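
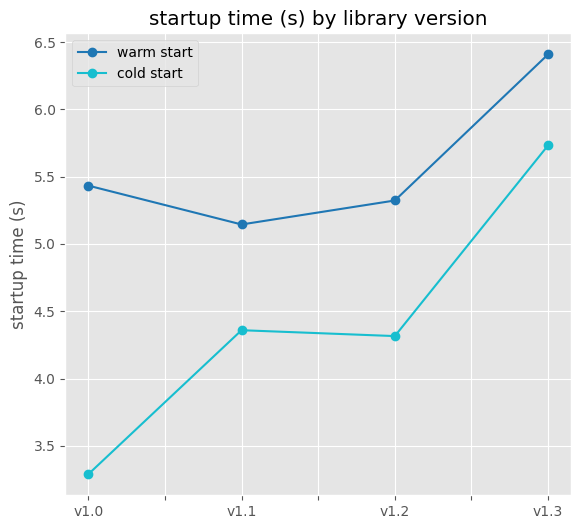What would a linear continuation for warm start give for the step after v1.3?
≈ 7.25

Last three: 5.0, 5.5, 6.5 → slope ≈ 0.75/step → next ≈ 7.25.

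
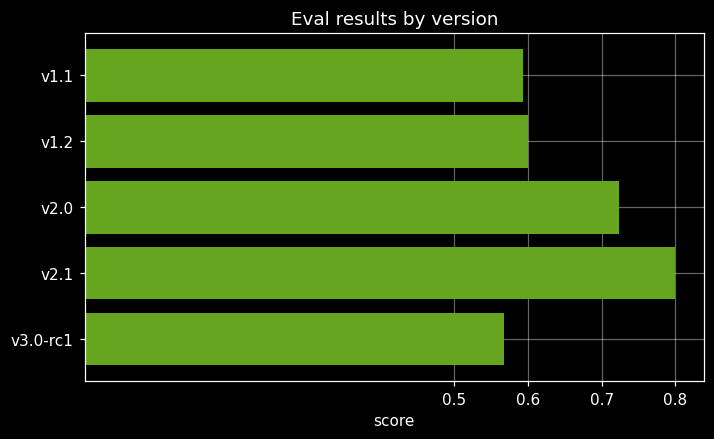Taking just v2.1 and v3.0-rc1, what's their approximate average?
≈ 0.7

(0.8 + 0.6) / 2 ≈ 0.7.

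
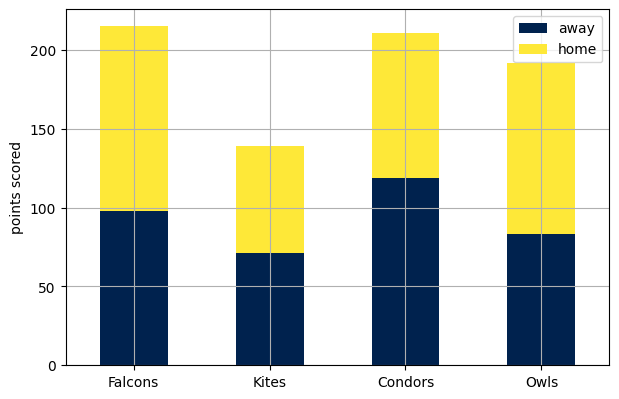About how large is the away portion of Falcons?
away top ≈ 100, bottom ≈ 0; segment ≈ 100.

≈ 100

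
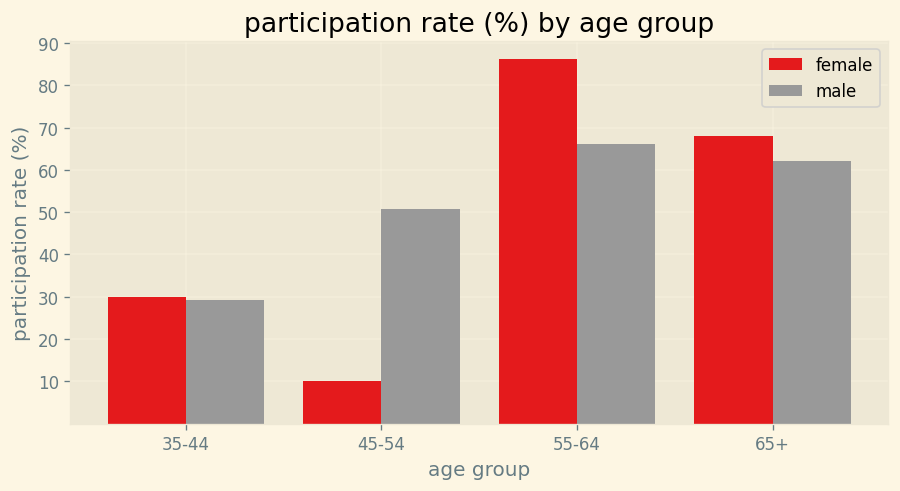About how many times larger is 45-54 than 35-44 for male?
≈ 1.67×

45-54 ≈ 50, 35-44 ≈ 30; 50/30 ≈ 1.67.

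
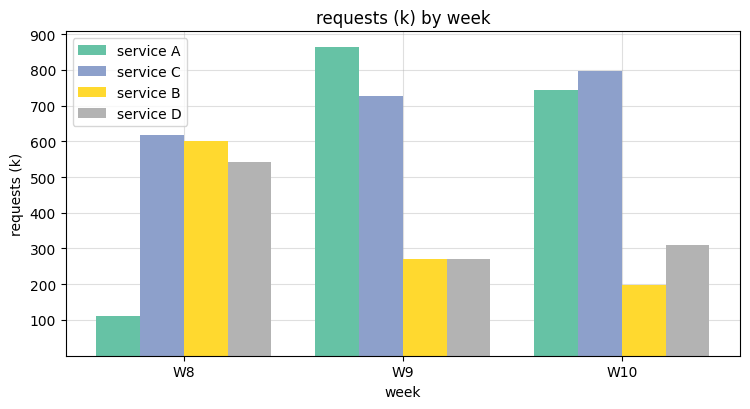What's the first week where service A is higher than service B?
W8: service A ≈ 100 vs service B ≈ 600 (not yet); W9: service A ≈ 900 vs service B ≈ 300 (first crossover).

W9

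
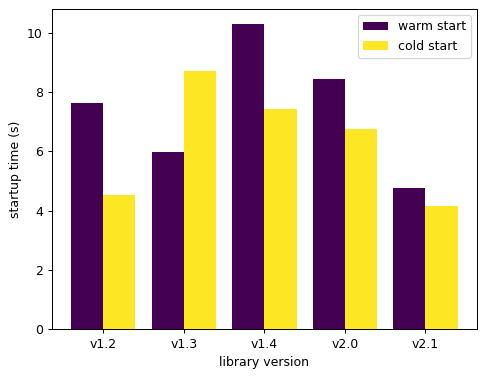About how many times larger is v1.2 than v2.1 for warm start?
≈ 1.6×

v1.2 ≈ 8, v2.1 ≈ 5; 8/5 ≈ 1.6.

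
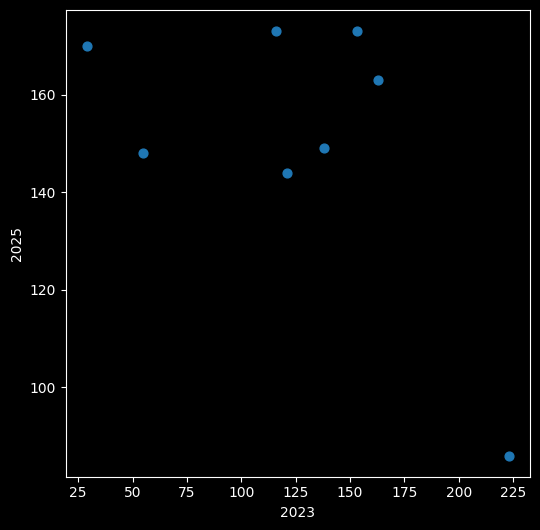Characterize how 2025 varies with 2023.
negative, moderate

Points are negatively correlated; moderate (|r| ≈ 0.6).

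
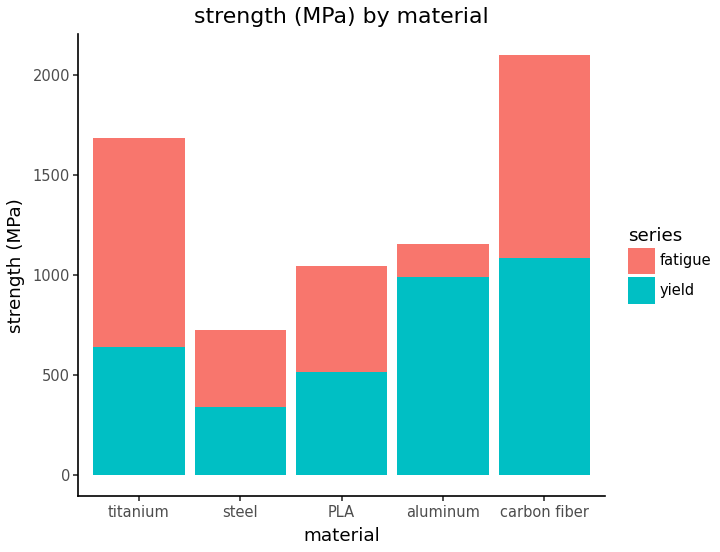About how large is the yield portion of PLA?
yield top ≈ 600, bottom ≈ 0; segment ≈ 600.

≈ 600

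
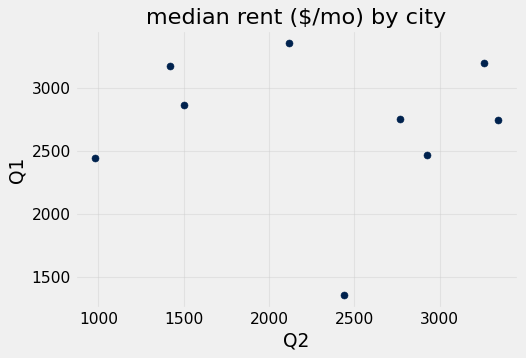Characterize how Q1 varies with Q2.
Points are roughly uncorrelated; weak (|r| ≈ 0.0).

no clear correlation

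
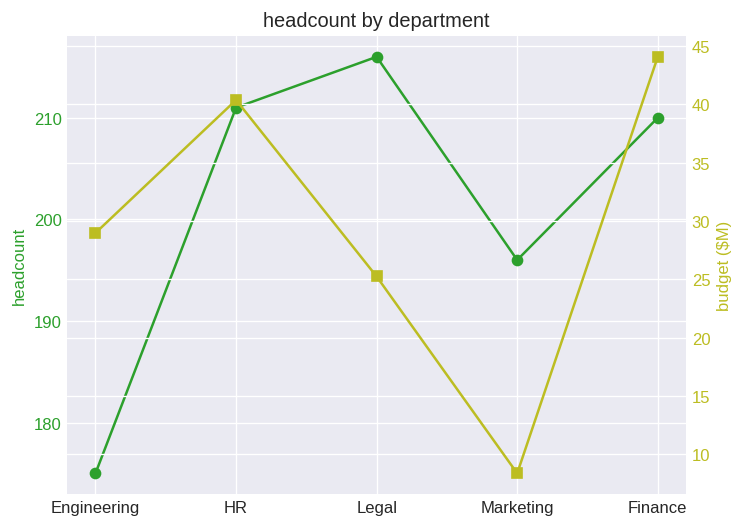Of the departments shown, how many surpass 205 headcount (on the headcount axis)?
Above 205: HR, Legal, Finance.

3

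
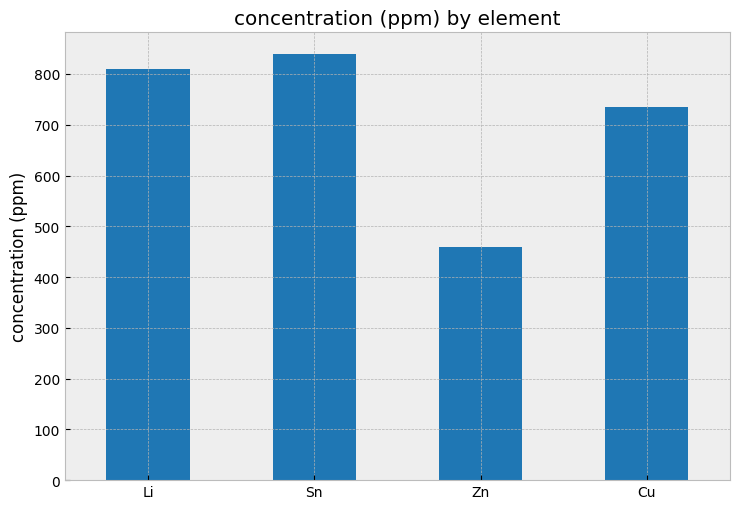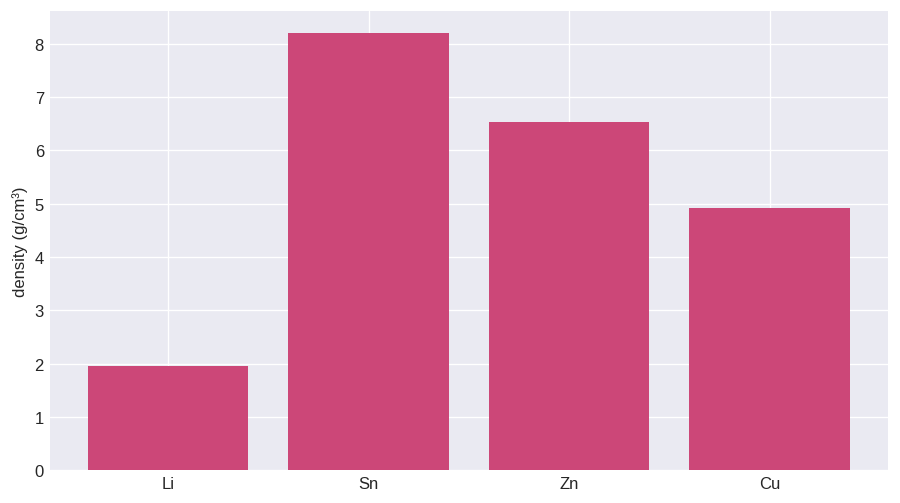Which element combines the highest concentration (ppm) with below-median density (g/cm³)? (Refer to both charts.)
Li

Chart 2 median density (g/cm³) ≈ 6; below-median elements: Li, Cu. Among those, Li has the highest concentration (ppm) (≈ 800).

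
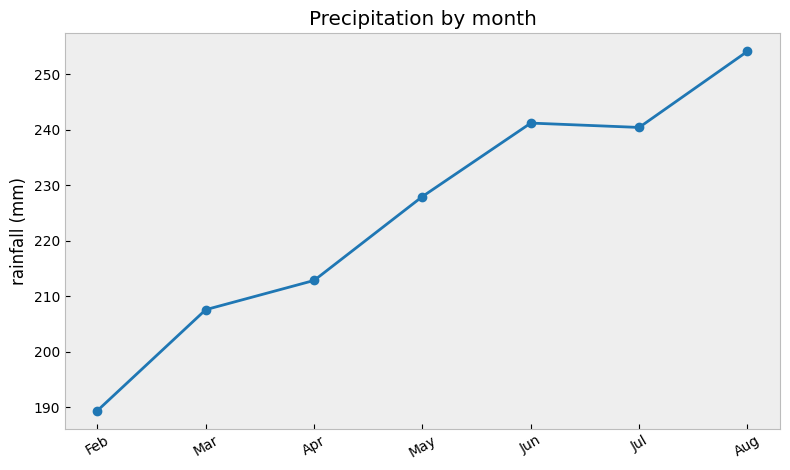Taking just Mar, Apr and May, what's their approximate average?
(210 + 210 + 230) / 3 ≈ 217.

≈ 217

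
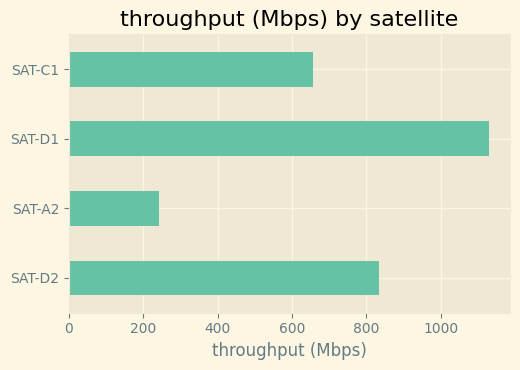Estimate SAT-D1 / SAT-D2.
≈ 1.38×

SAT-D1 ≈ 1100, SAT-D2 ≈ 800; 1100/800 ≈ 1.38.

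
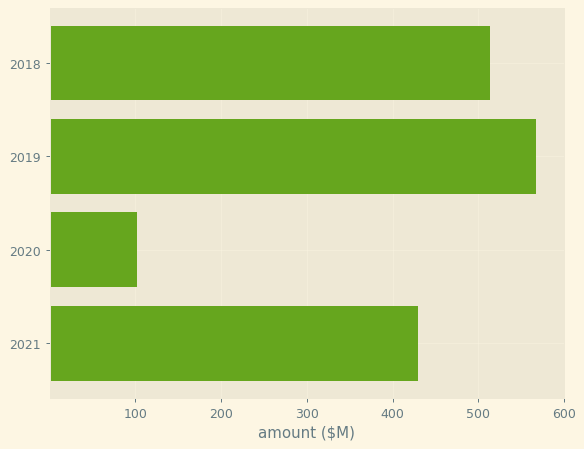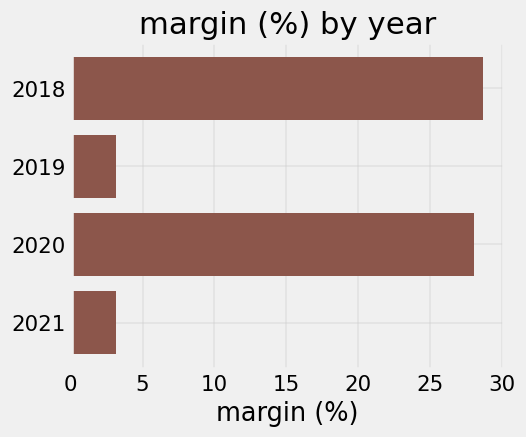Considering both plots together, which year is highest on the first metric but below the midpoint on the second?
Chart 2 median margin (%) ≈ 15; below-median years: 2019, 2021. Among those, 2019 has the highest amount ($M) (≈ 600).

2019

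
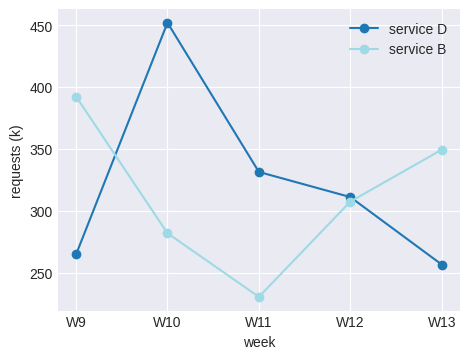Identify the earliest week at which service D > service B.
W10

W9: service D ≈ 260 vs service B ≈ 400 (not yet); W10: service D ≈ 460 vs service B ≈ 280 (first crossover).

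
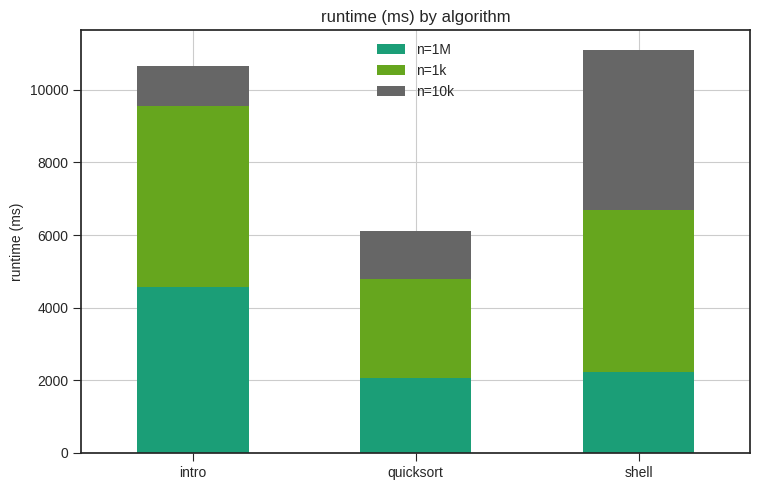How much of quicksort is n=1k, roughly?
n=1k top ≈ 5000, bottom ≈ 2000; segment ≈ 3000.

≈ 3000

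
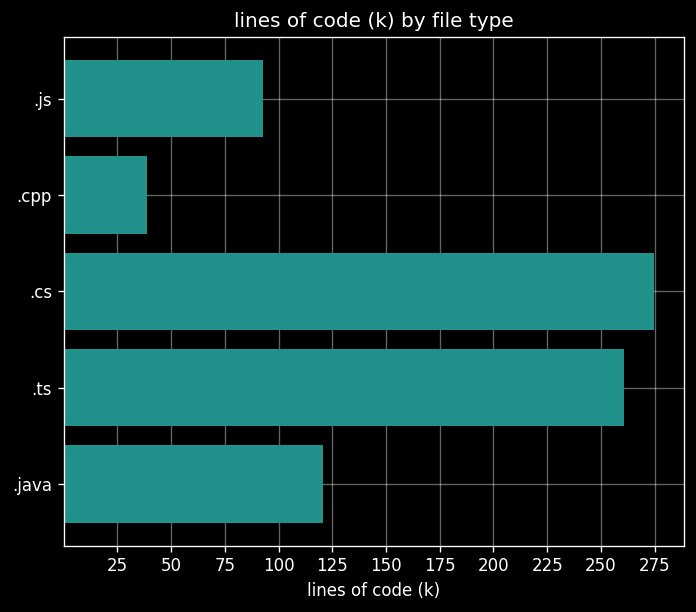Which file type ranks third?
.java

Top 4: .cs ≈ 275, .ts ≈ 250, .java ≈ 125, .js ≈ 100.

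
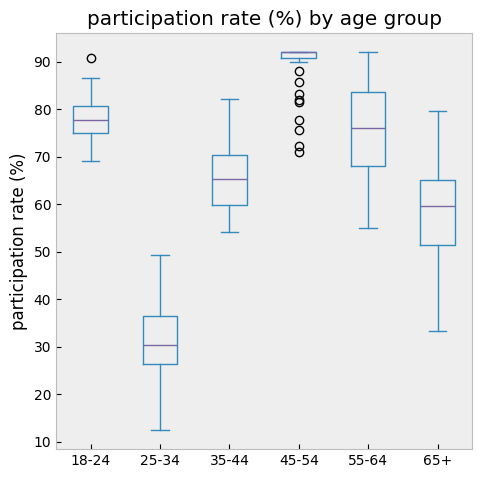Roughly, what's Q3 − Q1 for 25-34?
≈ 10

Q3 ≈ 40, Q1 ≈ 30; IQR ≈ 10.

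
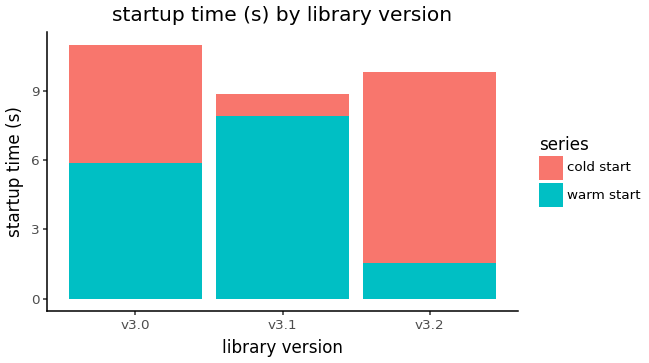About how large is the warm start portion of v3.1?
≈ 8

warm start top ≈ 8, bottom ≈ 0; segment ≈ 8.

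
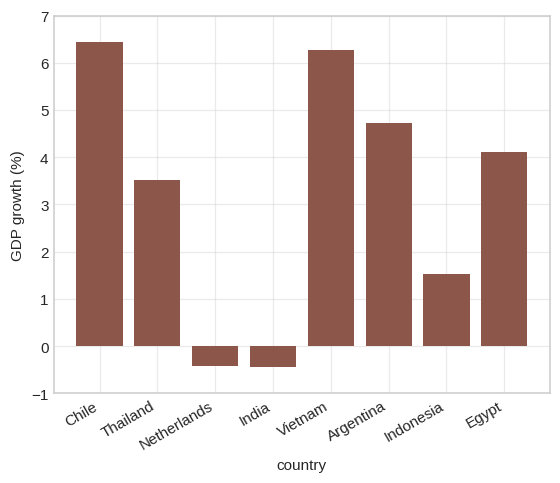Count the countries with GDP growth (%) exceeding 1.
Above 1: Chile, Thailand, Vietnam, Argentina, Indonesia, Egypt.

6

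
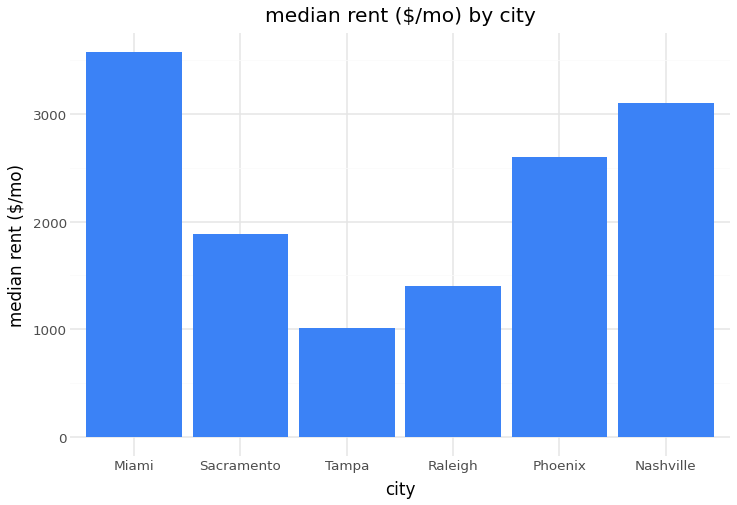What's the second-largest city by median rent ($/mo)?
Top 3: Miami ≈ 3500, Nashville ≈ 3000, Phoenix ≈ 2500.

Nashville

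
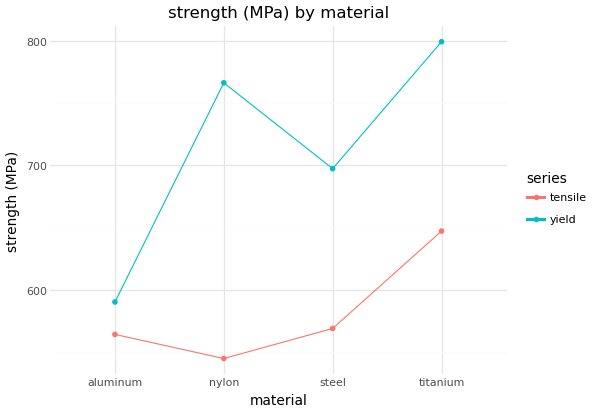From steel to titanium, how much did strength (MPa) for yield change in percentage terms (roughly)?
steel ≈ 700, titanium ≈ 800; (800 − 700) / 700 ≈ +14.3%.

≈ +14.3%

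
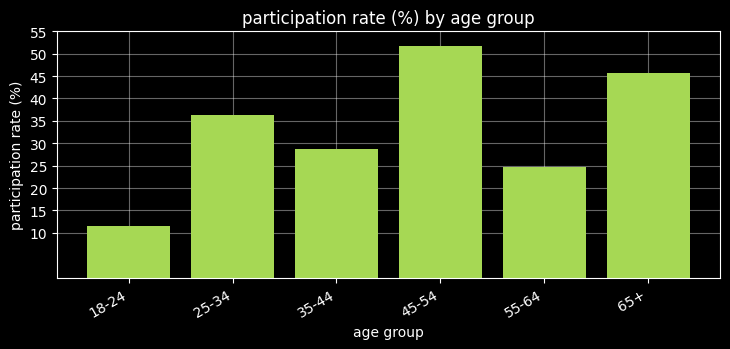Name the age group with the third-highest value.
Top 4: 45-54 ≈ 50, 65+ ≈ 45, 25-34 ≈ 35, 35-44 ≈ 30.

25-34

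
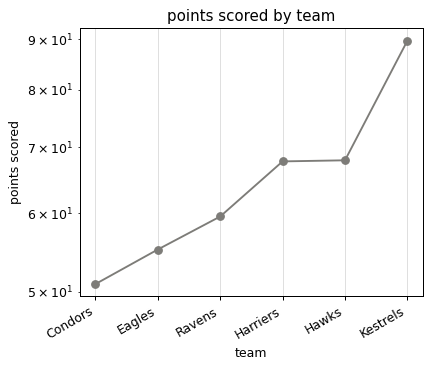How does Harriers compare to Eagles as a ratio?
Harriers ≈ 70, Eagles ≈ 55; 70/55 ≈ 1.27.

≈ 1.27×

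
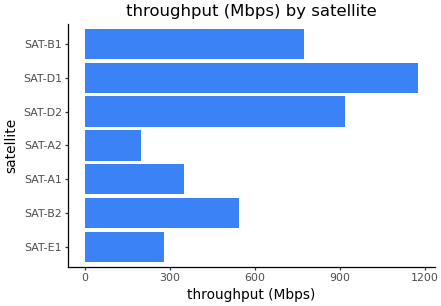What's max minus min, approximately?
Max SAT-D1 ≈ 1200, min SAT-A2 ≈ 200; range ≈ 1000.

≈ 1000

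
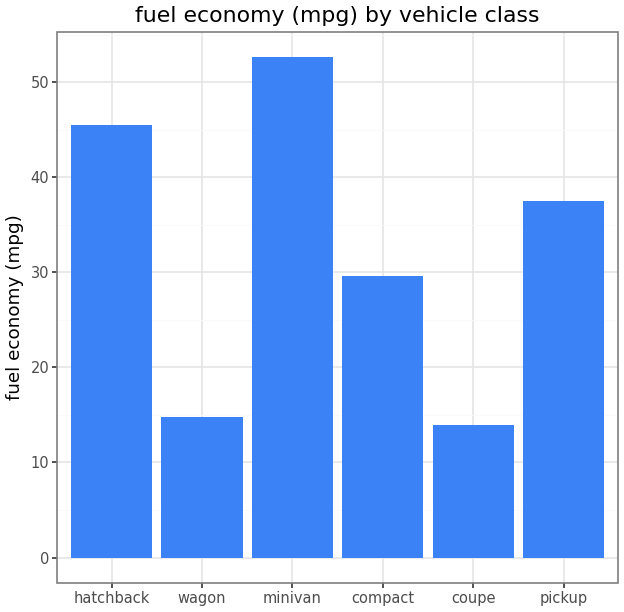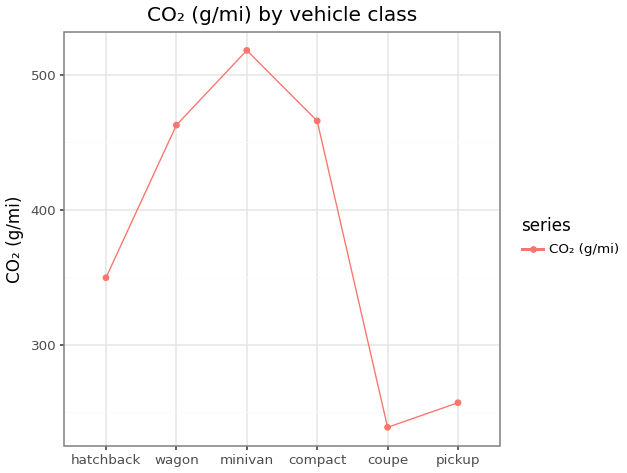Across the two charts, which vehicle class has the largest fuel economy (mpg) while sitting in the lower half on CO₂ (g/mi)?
Chart 2 median CO₂ (g/mi) ≈ 400; below-median vehicle classes: hatchback, coupe, pickup. Among those, hatchback has the highest fuel economy (mpg) (≈ 45).

hatchback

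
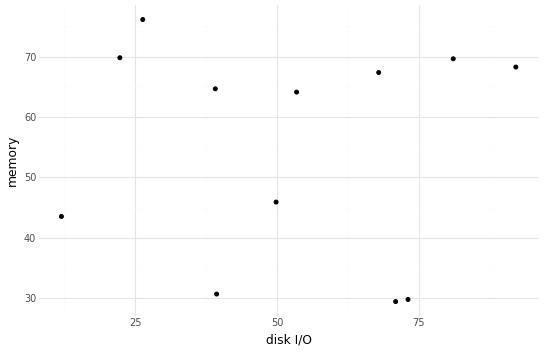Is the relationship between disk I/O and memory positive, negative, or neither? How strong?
no clear correlation

Points are roughly uncorrelated; weak (|r| ≈ 0.0).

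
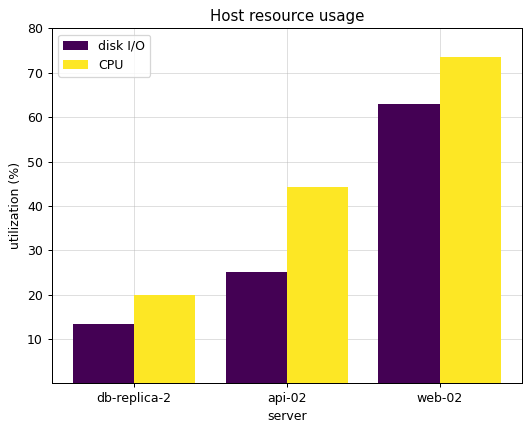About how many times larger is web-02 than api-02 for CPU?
web-02 ≈ 70, api-02 ≈ 40; 70/40 ≈ 1.75.

≈ 1.75×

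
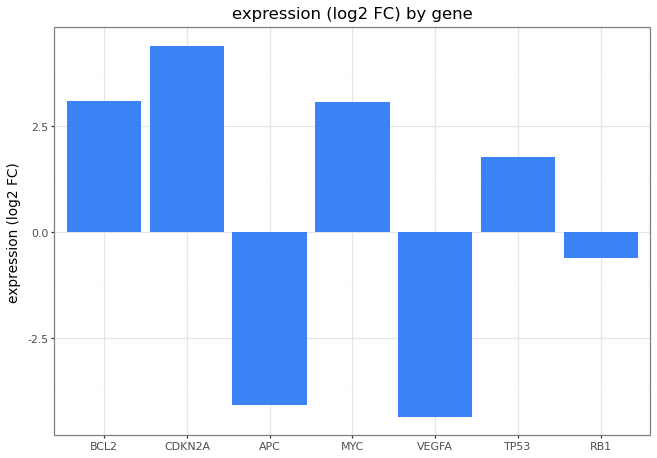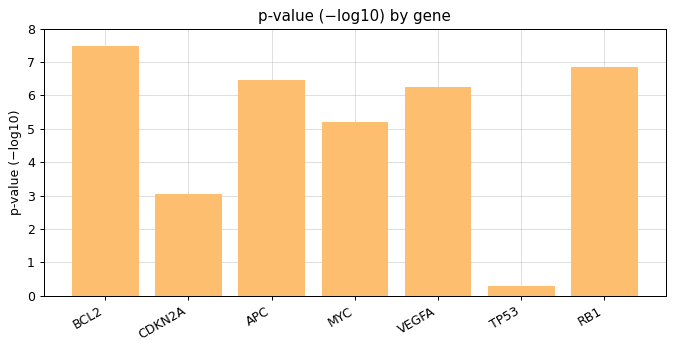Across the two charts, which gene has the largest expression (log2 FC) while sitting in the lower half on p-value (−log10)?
Chart 2 median p-value (−log10) ≈ 6; below-median genes: CDKN2A, MYC, TP53. Among those, CDKN2A has the highest expression (log2 FC) (≈ 4.5).

CDKN2A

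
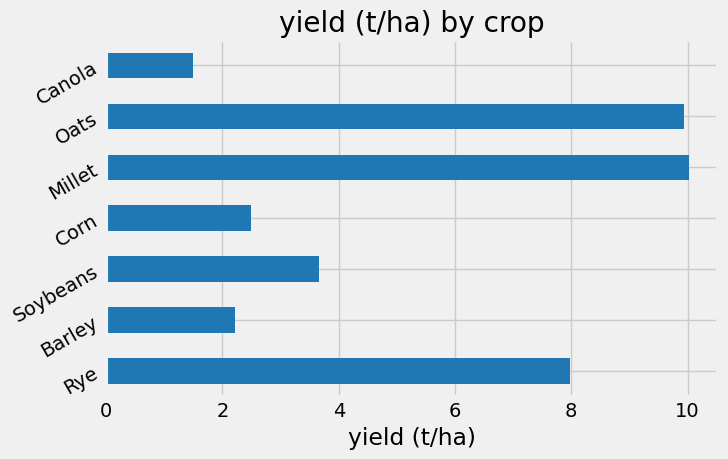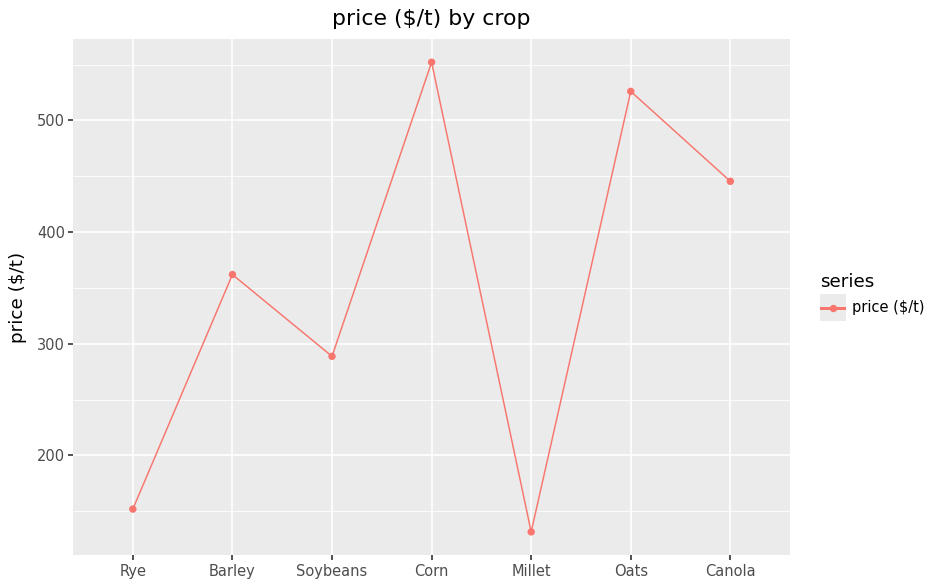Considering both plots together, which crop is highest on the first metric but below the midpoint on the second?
Millet

Chart 2 median price ($/t) ≈ 400; below-median crops: Rye, Soybeans, Millet. Among those, Millet has the highest yield (t/ha) (≈ 10).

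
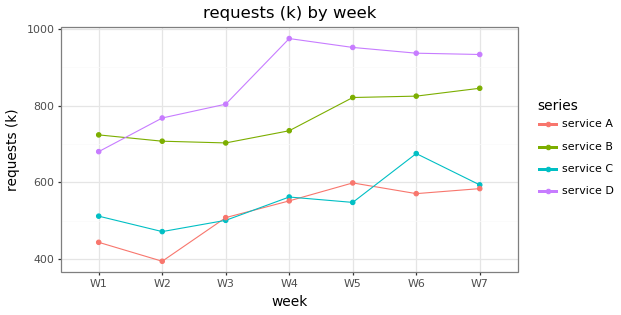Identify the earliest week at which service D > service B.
W2

W1: service D ≈ 700 vs service B ≈ 700 (not yet); W2: service D ≈ 750 vs service B ≈ 700 (first crossover).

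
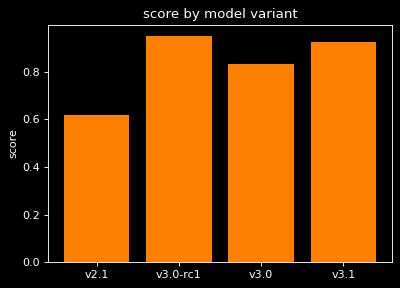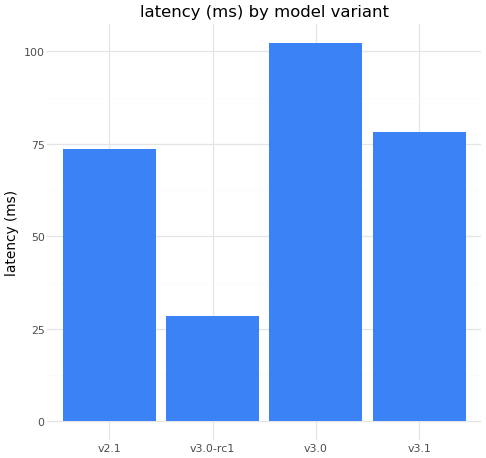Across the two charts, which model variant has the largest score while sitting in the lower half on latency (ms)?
Chart 2 median latency (ms) ≈ 80; below-median model variants: v2.1, v3.0-rc1. Among those, v3.0-rc1 has the highest score (≈ 0.9).

v3.0-rc1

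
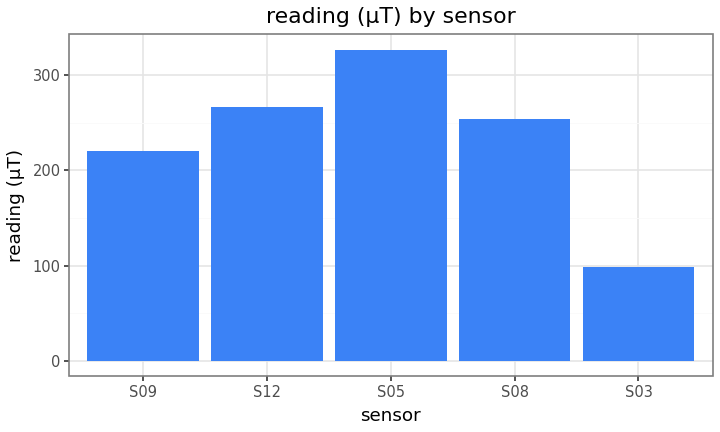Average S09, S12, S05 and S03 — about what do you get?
≈ 225

(200 + 250 + 350 + 100) / 4 ≈ 225.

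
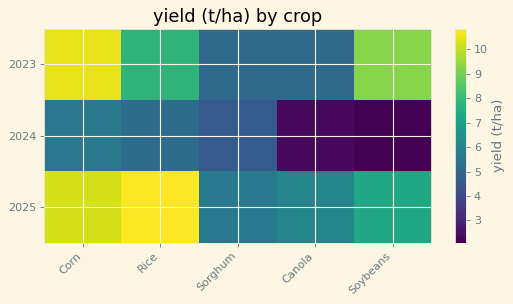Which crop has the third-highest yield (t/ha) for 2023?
Top 4 for 2023: Corn ≈ 11, Soybeans ≈ 9, Rice ≈ 8, Canola ≈ 5.

Rice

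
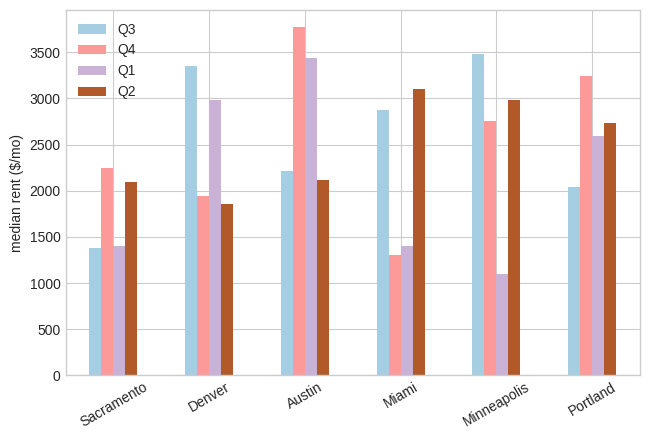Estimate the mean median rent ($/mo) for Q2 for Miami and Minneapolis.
≈ 3000

(3000 + 3000) / 2 ≈ 3000.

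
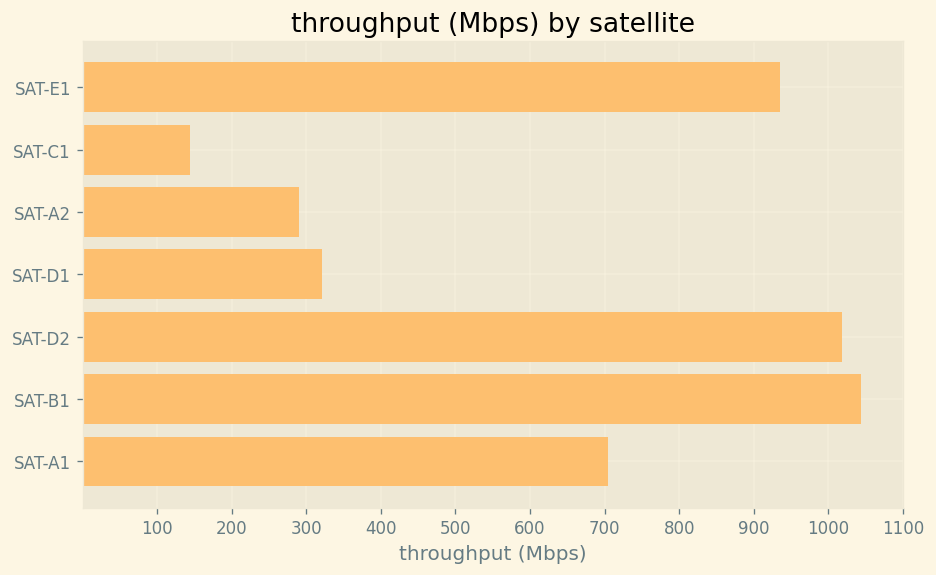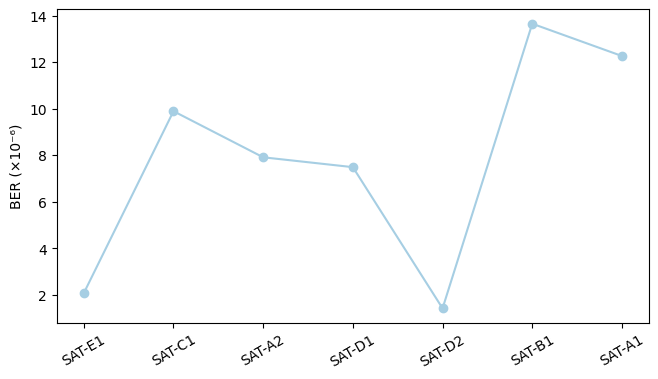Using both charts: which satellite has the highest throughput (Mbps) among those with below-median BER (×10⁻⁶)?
Chart 2 median BER (×10⁻⁶) ≈ 8; below-median satellites: SAT-E1, SAT-D1, SAT-D2. Among those, SAT-D2 has the highest throughput (Mbps) (≈ 1000).

SAT-D2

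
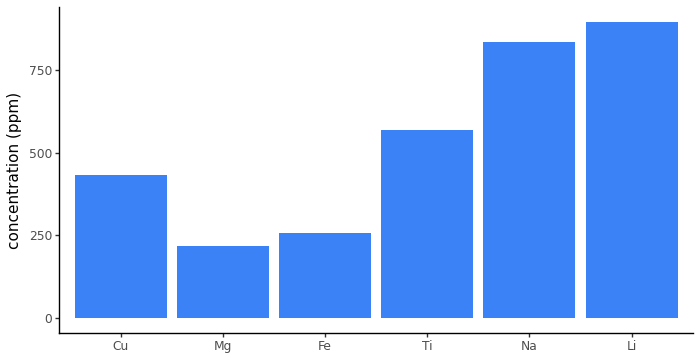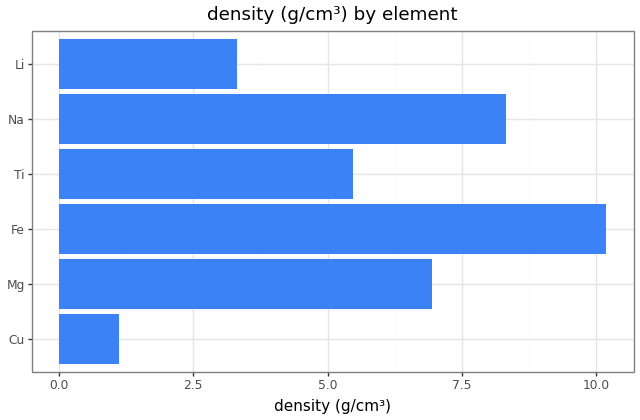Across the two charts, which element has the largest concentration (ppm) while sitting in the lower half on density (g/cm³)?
Chart 2 median density (g/cm³) ≈ 6; below-median elements: Cu, Ti, Li. Among those, Li has the highest concentration (ppm) (≈ 900).

Li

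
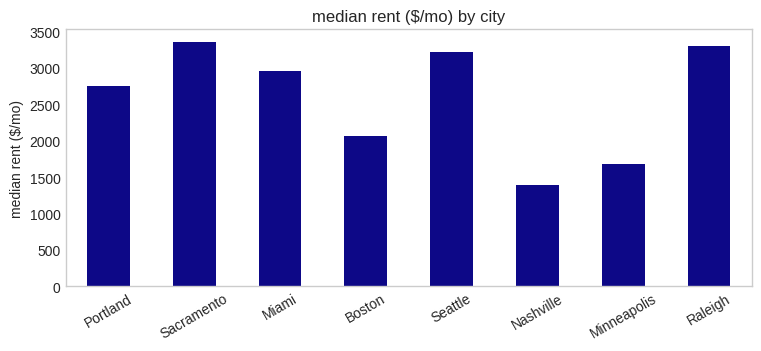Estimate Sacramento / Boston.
≈ 1.75×

Sacramento ≈ 3500, Boston ≈ 2000; 3500/2000 ≈ 1.75.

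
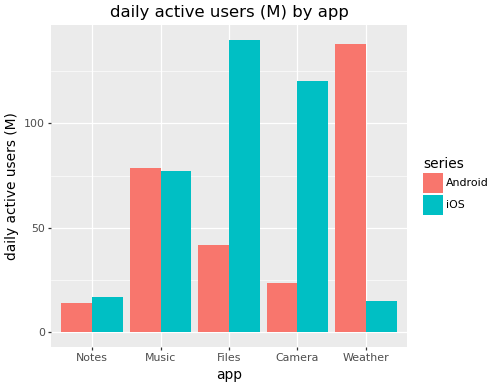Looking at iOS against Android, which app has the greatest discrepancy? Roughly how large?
Weather: iOS ≈ 20, Android ≈ 140 → gap ≈ 120. Next-largest (Files) is only ≈ 100.

Weather, ≈ 120 M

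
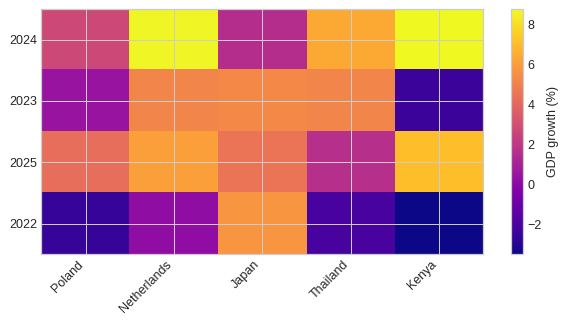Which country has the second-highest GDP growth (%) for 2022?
Netherlands

Top 3 for 2022: Japan ≈ 6, Netherlands ≈ 0, Thailand ≈ -2.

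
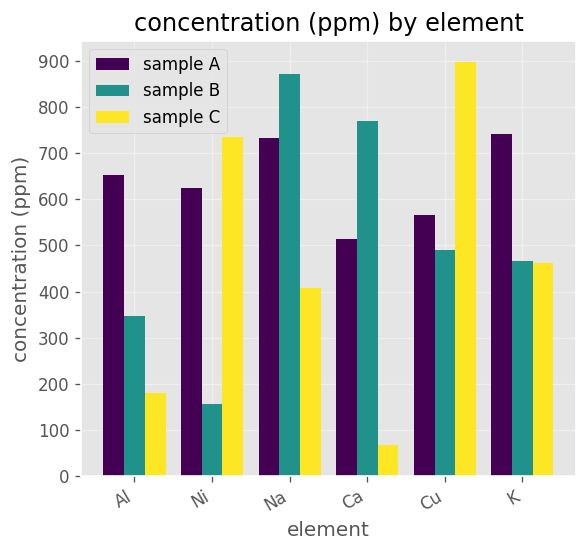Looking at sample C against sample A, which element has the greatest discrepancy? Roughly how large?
Al: sample C ≈ 200, sample A ≈ 700 → gap ≈ 500. Next-largest (Ca) is only ≈ 400.

Al, ≈ 500 ppm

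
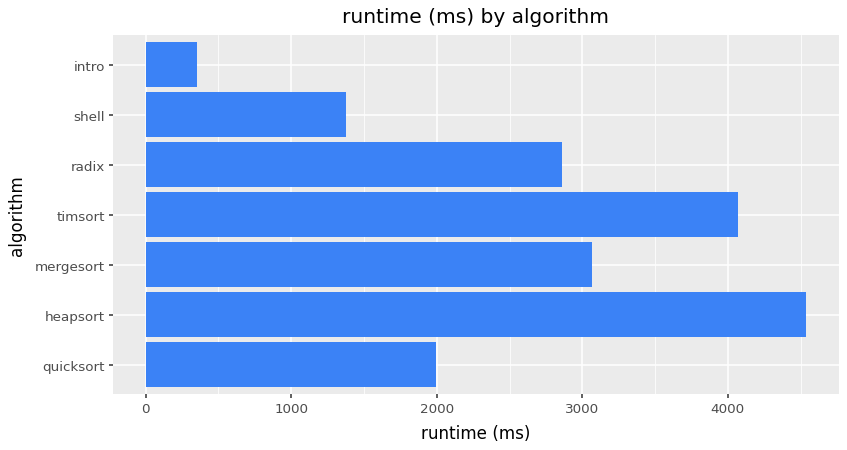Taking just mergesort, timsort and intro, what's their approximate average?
≈ 2500

(3000 + 4000 + 500) / 3 ≈ 2500.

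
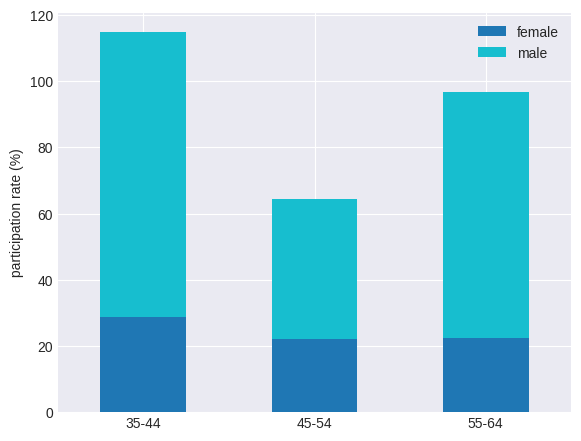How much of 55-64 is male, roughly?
male top ≈ 100, bottom ≈ 20; segment ≈ 80.

≈ 80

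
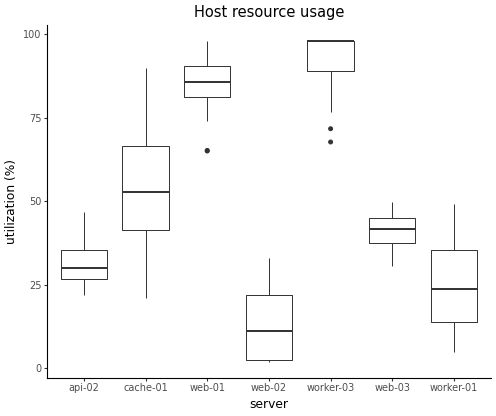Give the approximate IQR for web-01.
Q3 ≈ 90, Q1 ≈ 80; IQR ≈ 10.

≈ 10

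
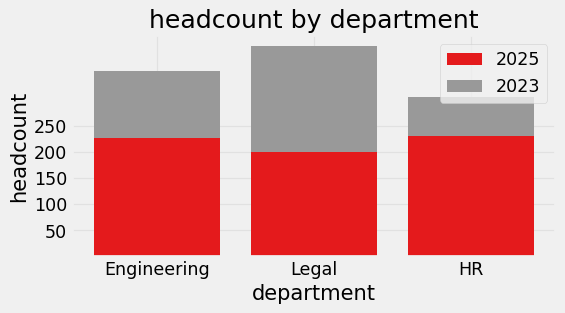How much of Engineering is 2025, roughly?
≈ 250

2025 top ≈ 250, bottom ≈ 0; segment ≈ 250.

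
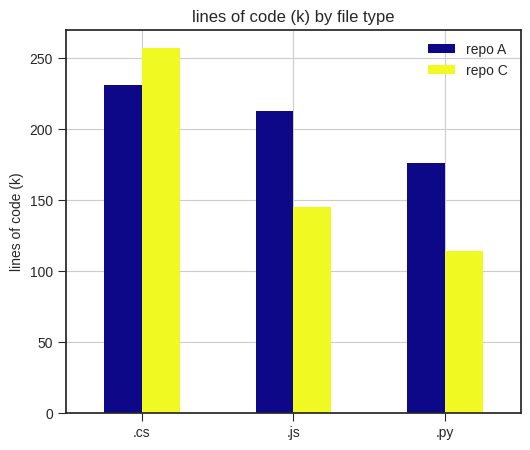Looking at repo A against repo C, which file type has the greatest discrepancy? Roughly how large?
.js: repo A ≈ 225, repo C ≈ 150 → gap ≈ 75. Next-largest (.py) is only ≈ 50.

.js, ≈ 75 k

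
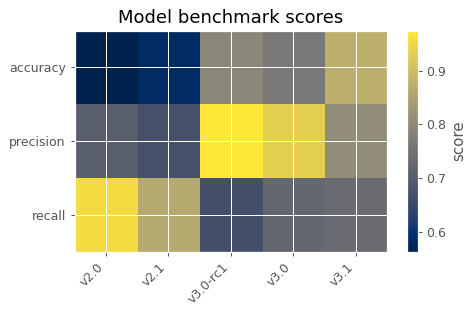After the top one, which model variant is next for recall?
v2.1

Top 3 for recall: v2.0 ≈ 0.95, v2.1 ≈ 0.85, v3.1 ≈ 0.75.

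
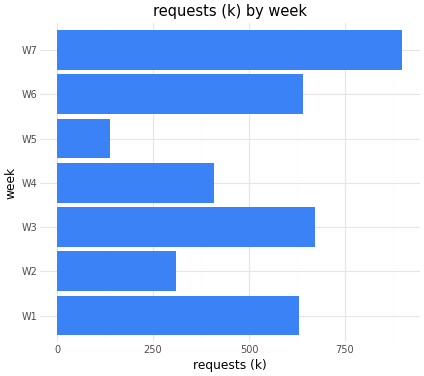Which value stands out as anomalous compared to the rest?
W5 ≈ 100; the rest sit between ≈ 300 and ≈ 900.

W5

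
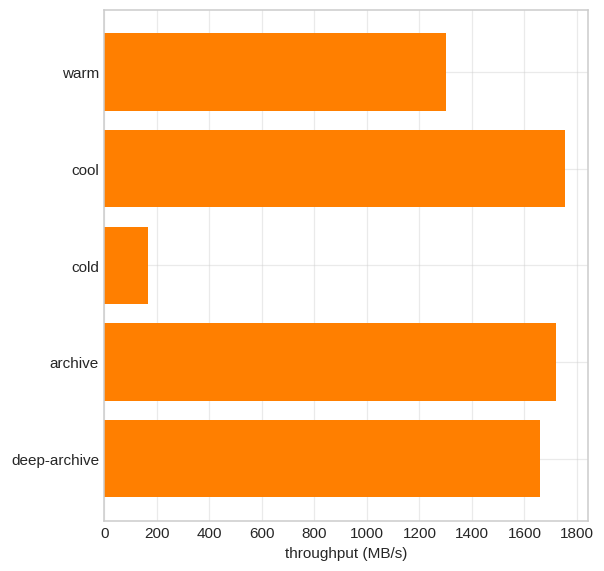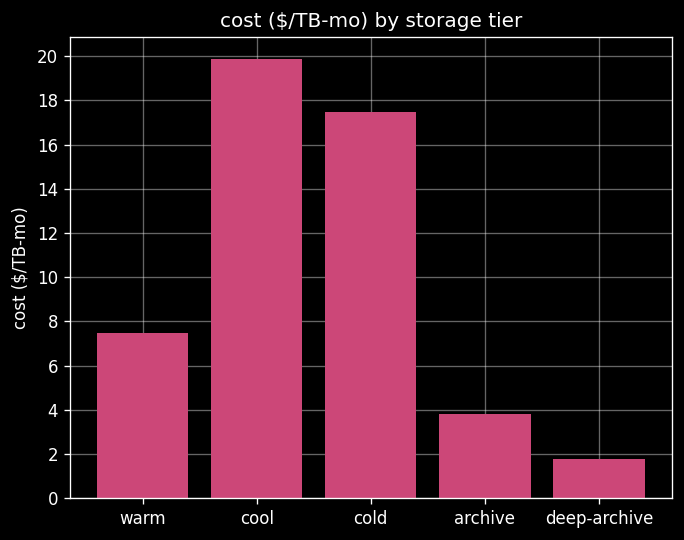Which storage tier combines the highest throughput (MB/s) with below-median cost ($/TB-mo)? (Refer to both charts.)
Chart 2 median cost ($/TB-mo) ≈ 8; below-median storage tiers: archive, deep-archive. Among those, archive has the highest throughput (MB/s) (≈ 1800).

archive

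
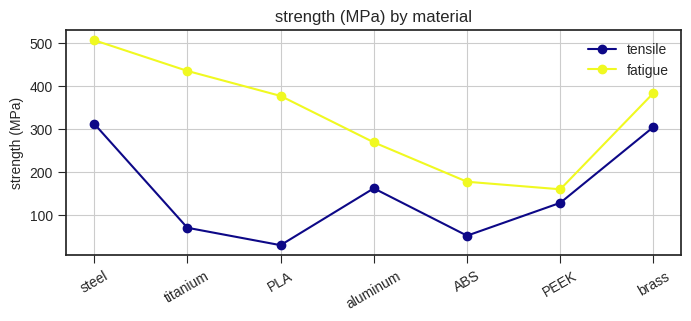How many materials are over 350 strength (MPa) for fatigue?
Above 350: steel, titanium, PLA, brass.

4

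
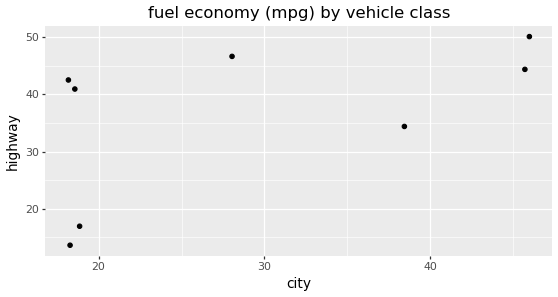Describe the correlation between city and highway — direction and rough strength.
positive, moderate

Points are positively correlated; moderate (|r| ≈ 0.6).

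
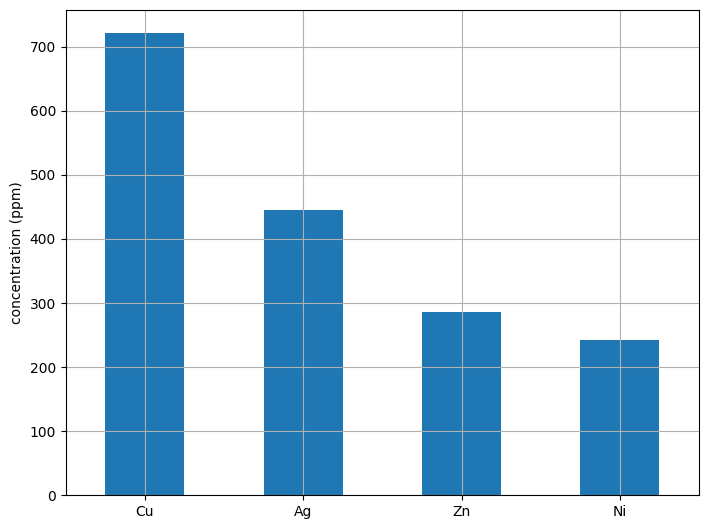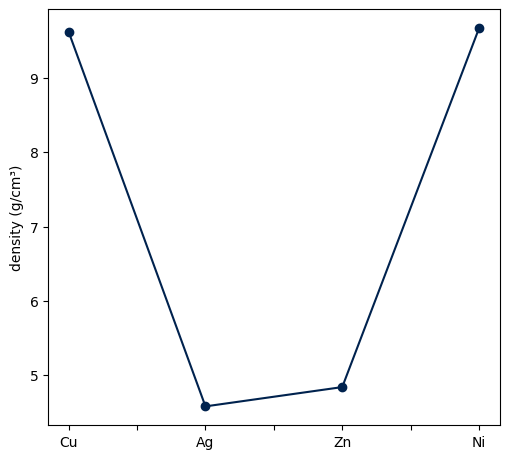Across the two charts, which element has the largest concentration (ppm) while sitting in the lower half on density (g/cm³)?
Chart 2 median density (g/cm³) ≈ 7; below-median elements: Ag, Zn. Among those, Ag has the highest concentration (ppm) (≈ 400).

Ag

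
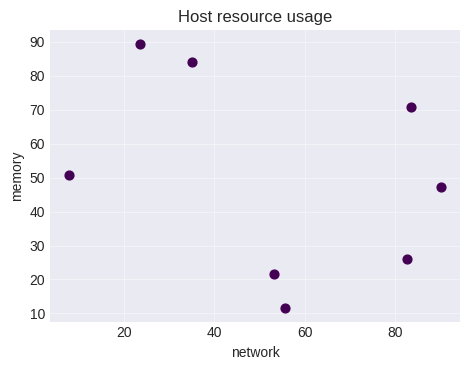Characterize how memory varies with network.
Points are negatively correlated; weak (|r| ≈ 0.3).

negative, weak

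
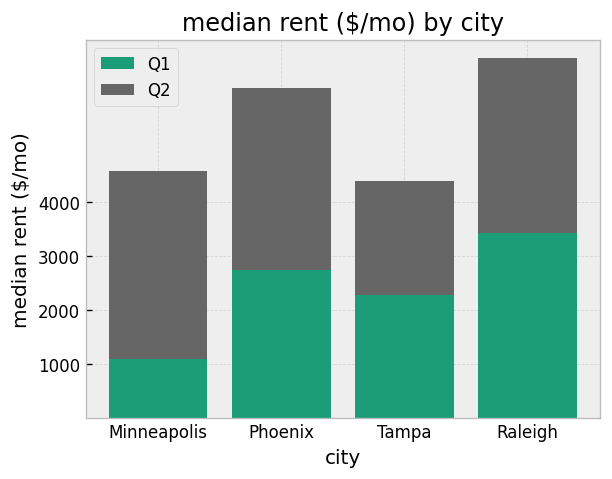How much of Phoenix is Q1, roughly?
≈ 3000

Q1 top ≈ 3000, bottom ≈ 0; segment ≈ 3000.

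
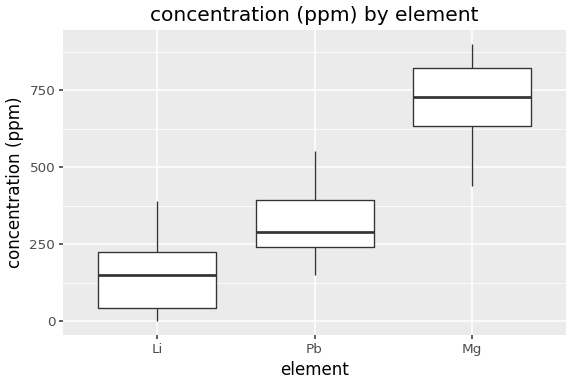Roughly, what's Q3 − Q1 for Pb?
≈ 150

Q3 ≈ 400, Q1 ≈ 250; IQR ≈ 150.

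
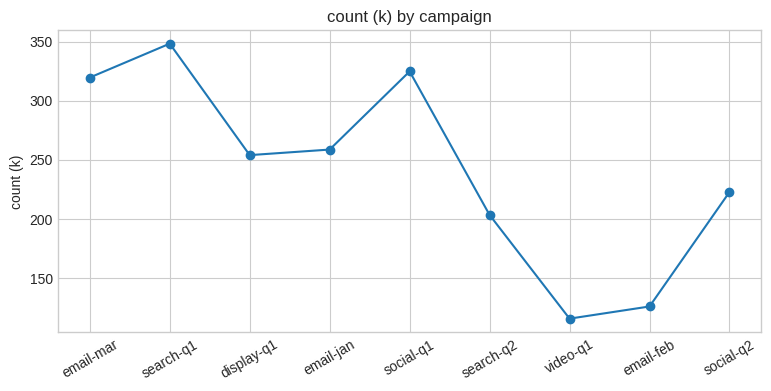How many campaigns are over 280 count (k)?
Above 280: email-mar, search-q1, social-q1.

3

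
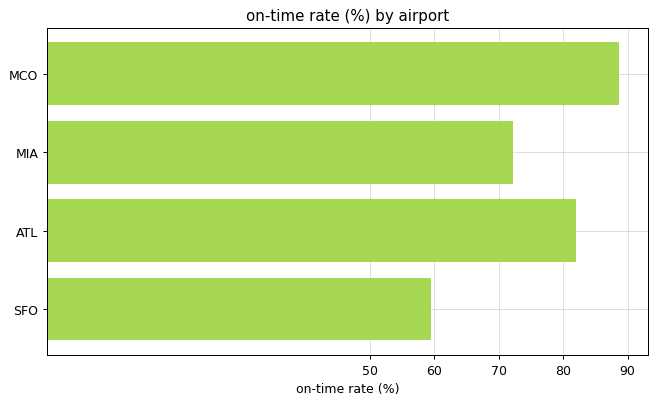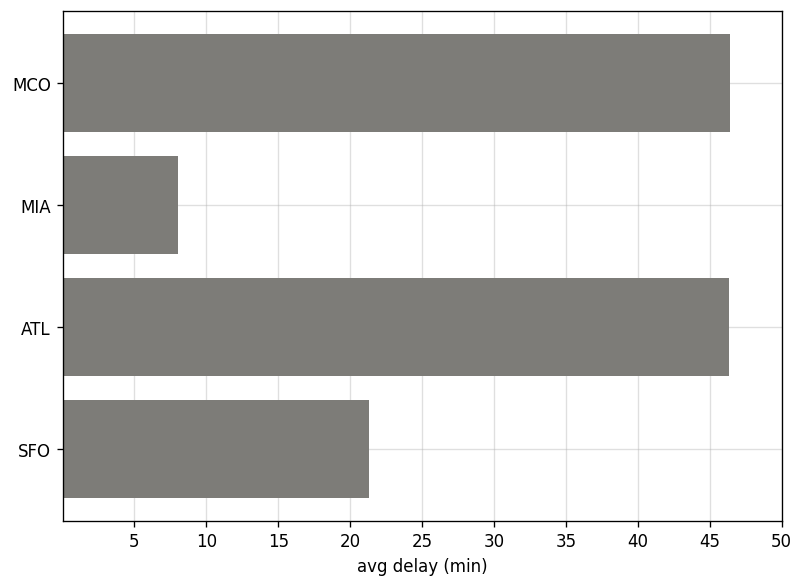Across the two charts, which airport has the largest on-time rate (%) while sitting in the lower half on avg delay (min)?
Chart 2 median avg delay (min) ≈ 35; below-median airports: MIA, SFO. Among those, MIA has the highest on-time rate (%) (≈ 70).

MIA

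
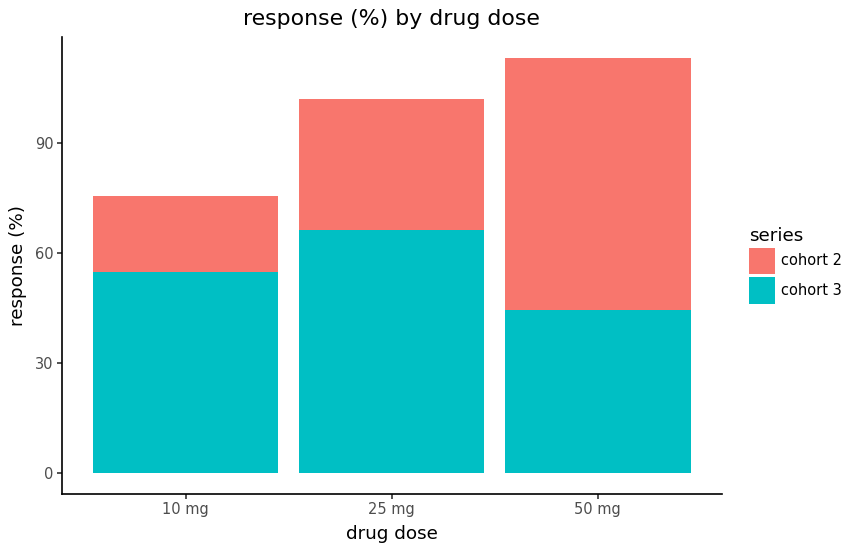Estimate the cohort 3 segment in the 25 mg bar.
cohort 3 top ≈ 70, bottom ≈ 0; segment ≈ 70.

≈ 70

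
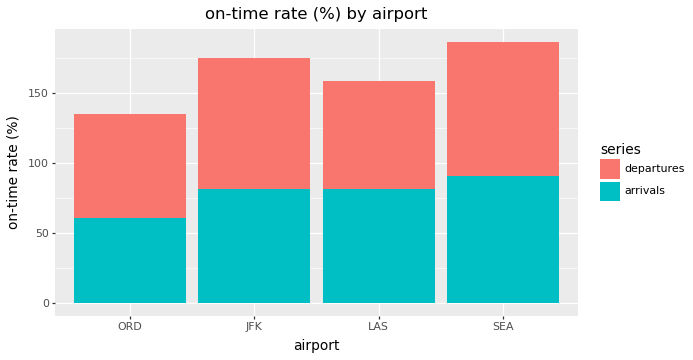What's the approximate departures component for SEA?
≈ 80

departures top ≈ 180, bottom ≈ 100; segment ≈ 80.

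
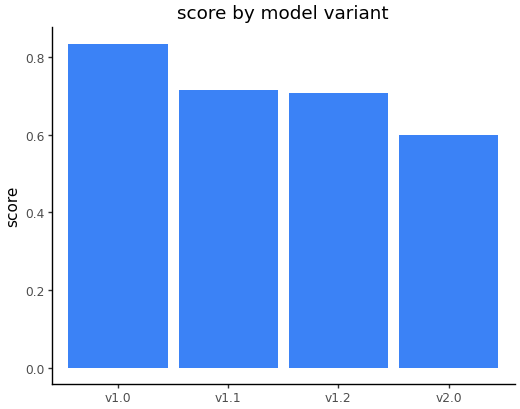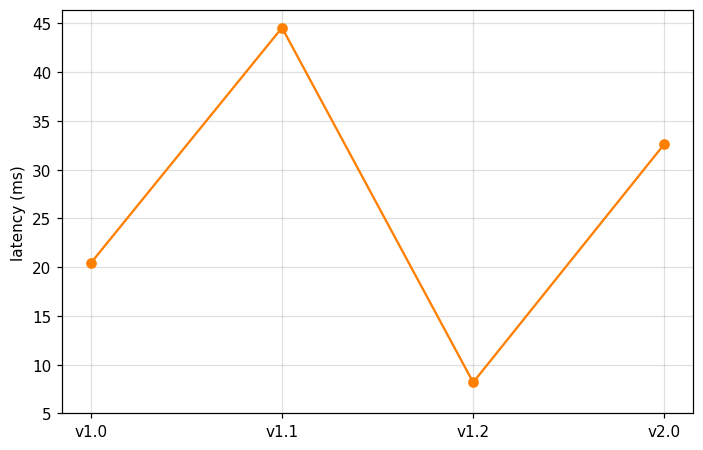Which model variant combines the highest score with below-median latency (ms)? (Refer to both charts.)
Chart 2 median latency (ms) ≈ 25; below-median model variants: v1.0, v1.2. Among those, v1.0 has the highest score (≈ 0.8).

v1.0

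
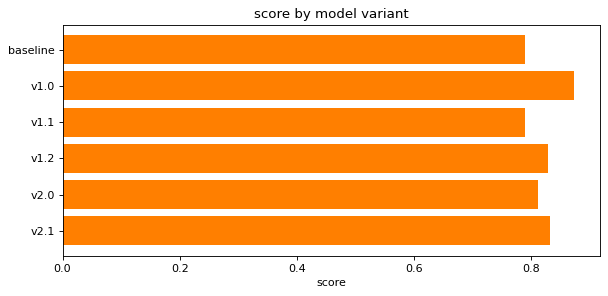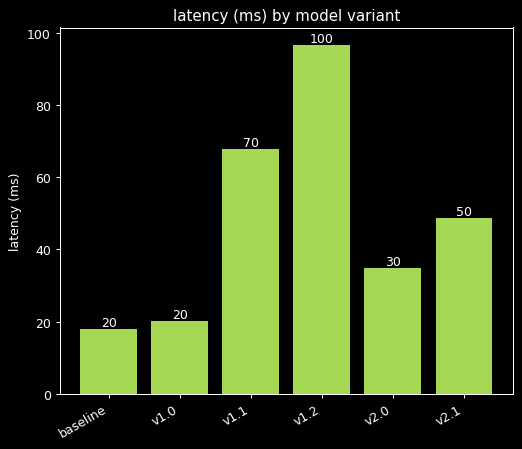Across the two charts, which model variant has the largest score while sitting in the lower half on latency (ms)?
v1.0

Chart 2 median latency (ms) ≈ 40; below-median model variants: baseline, v1.0, v2.0. Among those, v1.0 has the highest score (≈ 0.9).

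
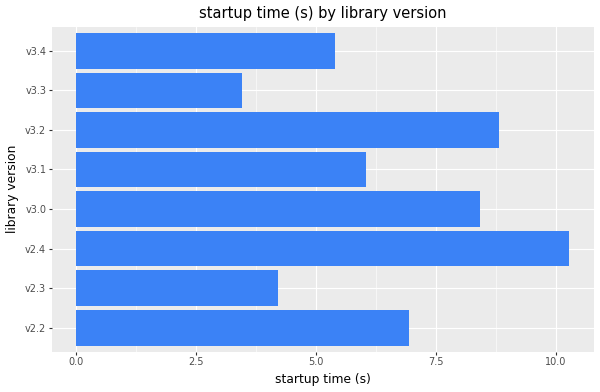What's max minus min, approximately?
Max v2.4 ≈ 10, min v3.3 ≈ 3; range ≈ 7.

≈ 7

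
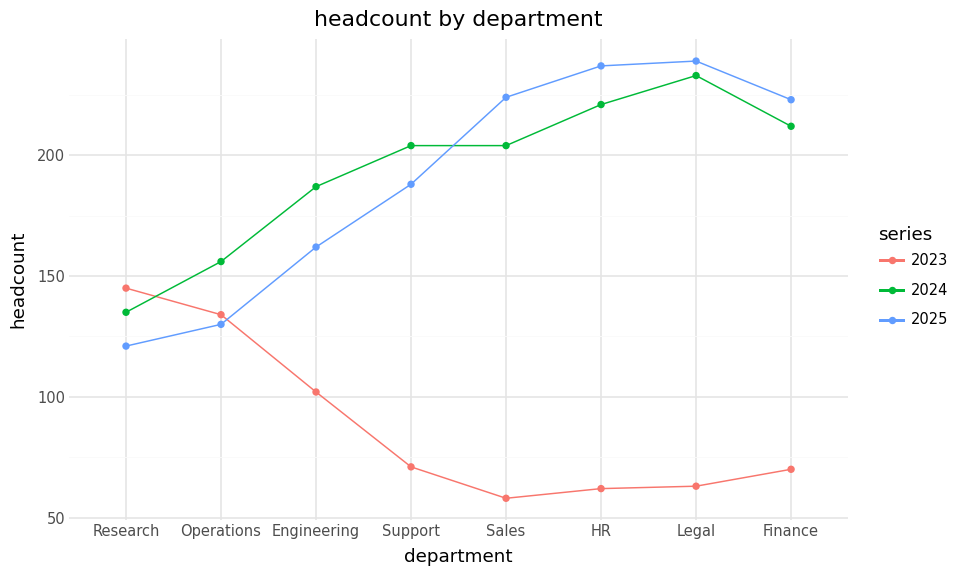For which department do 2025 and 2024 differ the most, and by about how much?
Operations, ≈ 40

Operations: 2025 ≈ 120, 2024 ≈ 160 → gap ≈ 40. Next-largest (Engineering) is only ≈ 20.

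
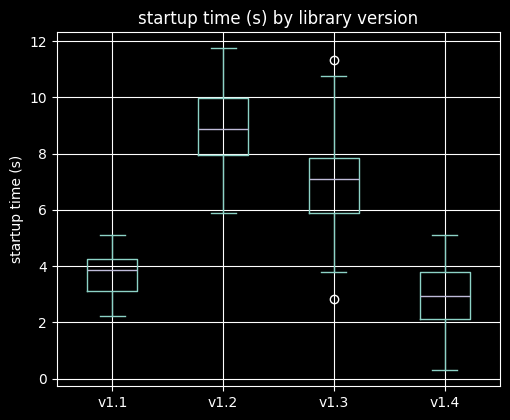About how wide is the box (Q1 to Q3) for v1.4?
Q3 ≈ 4, Q1 ≈ 2; IQR ≈ 2.

≈ 2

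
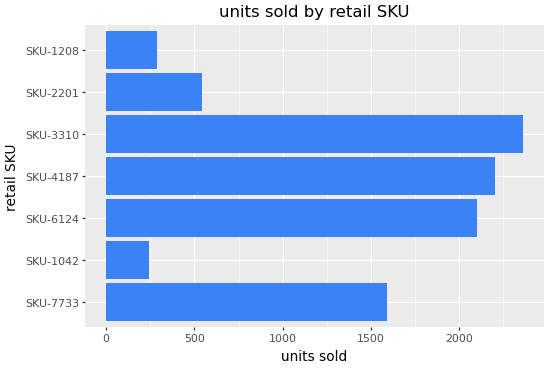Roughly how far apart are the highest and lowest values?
Max SKU-3310 ≈ 2400, min SKU-1042 ≈ 200; range ≈ 2200.

≈ 2200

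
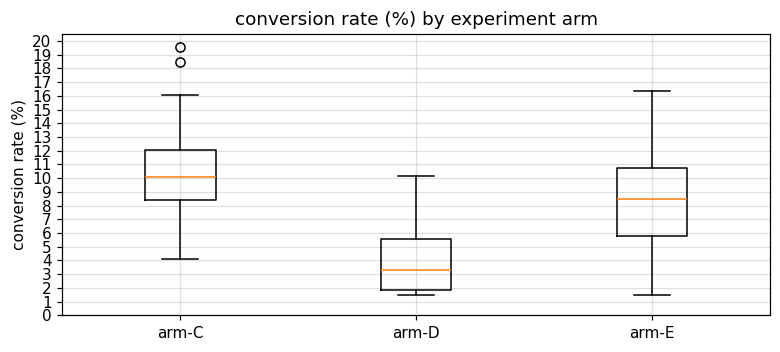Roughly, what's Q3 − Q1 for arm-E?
Q3 ≈ 11, Q1 ≈ 6; IQR ≈ 5.

≈ 5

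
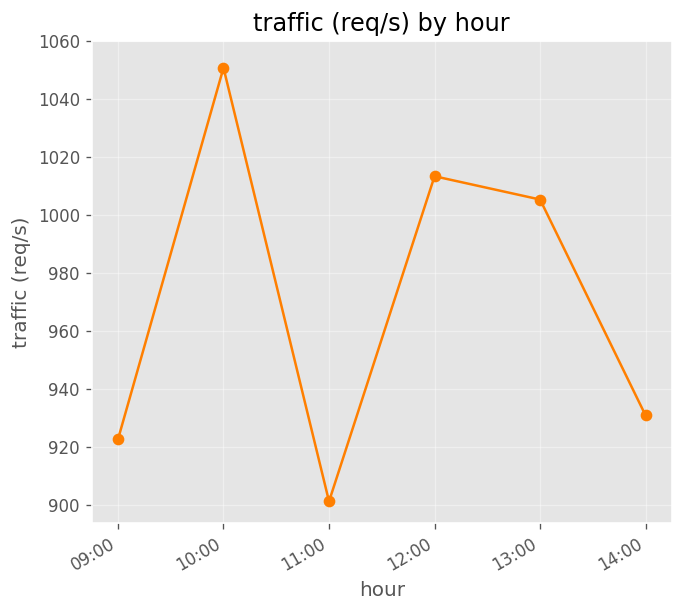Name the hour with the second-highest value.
Top 3: 10:00 ≈ 1060, 12:00 ≈ 1020, 13:00 ≈ 1000.

12:00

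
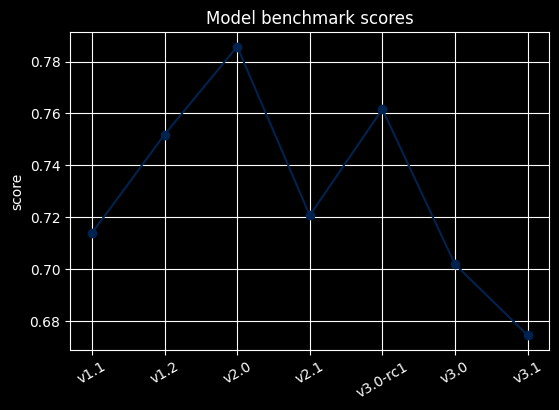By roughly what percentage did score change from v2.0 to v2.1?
≈ -8.9%

v2.0 ≈ 0.79, v2.1 ≈ 0.72; (0.72 − 0.79) / 0.79 ≈ -8.9%.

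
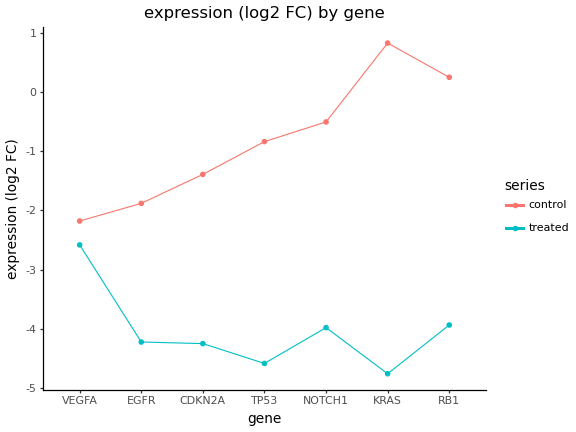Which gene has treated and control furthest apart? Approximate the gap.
KRAS, ≈ 6.0 log2 FC

KRAS: treated ≈ -5.0, control ≈ 1.0 → gap ≈ 6.0. Next-largest (RB1) is only ≈ 4.0.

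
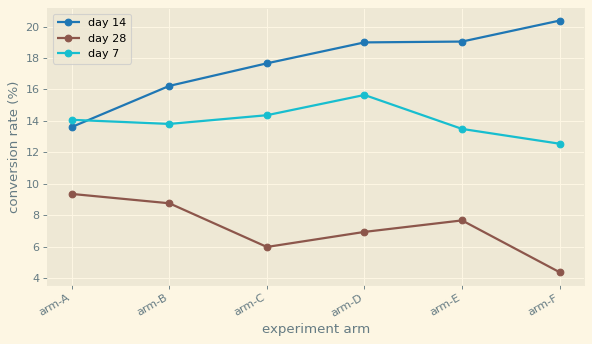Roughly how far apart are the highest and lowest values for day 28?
≈ 6

Max arm-A ≈ 10, min arm-F ≈ 4; range ≈ 6.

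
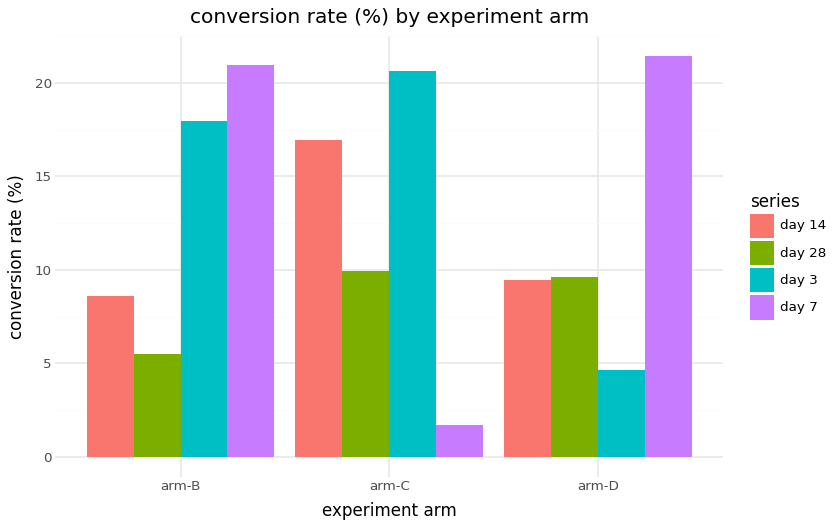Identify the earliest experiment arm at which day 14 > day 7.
arm-B: day 14 ≈ 8 vs day 7 ≈ 20 (not yet); arm-C: day 14 ≈ 16 vs day 7 ≈ 2 (first crossover).

arm-C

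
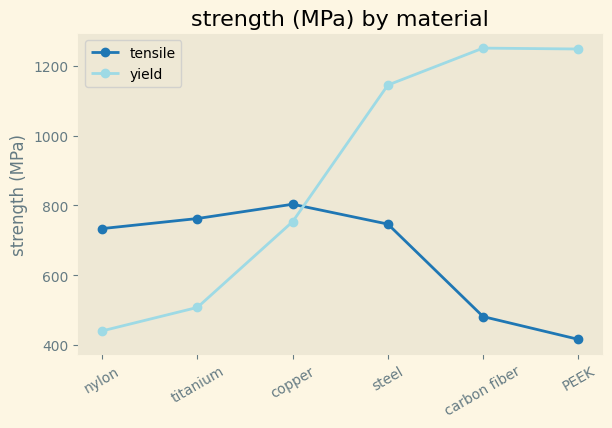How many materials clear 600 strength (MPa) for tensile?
4

Above 600: nylon, titanium, copper, steel.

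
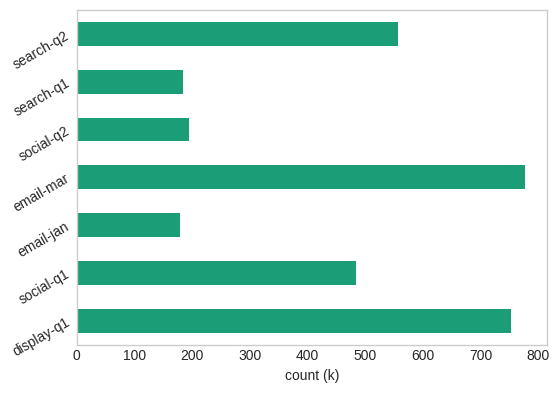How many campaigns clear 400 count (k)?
Above 400: display-q1, social-q1, email-mar, search-q2.

4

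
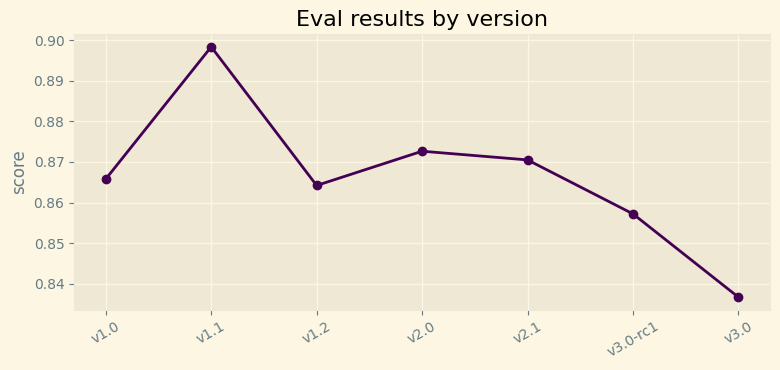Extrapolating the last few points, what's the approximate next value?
Last three: 0.87, 0.86, 0.84 → slope ≈ -0.015/step → next ≈ 0.825.

≈ 0.825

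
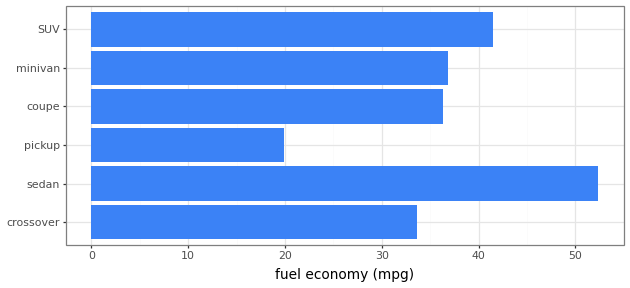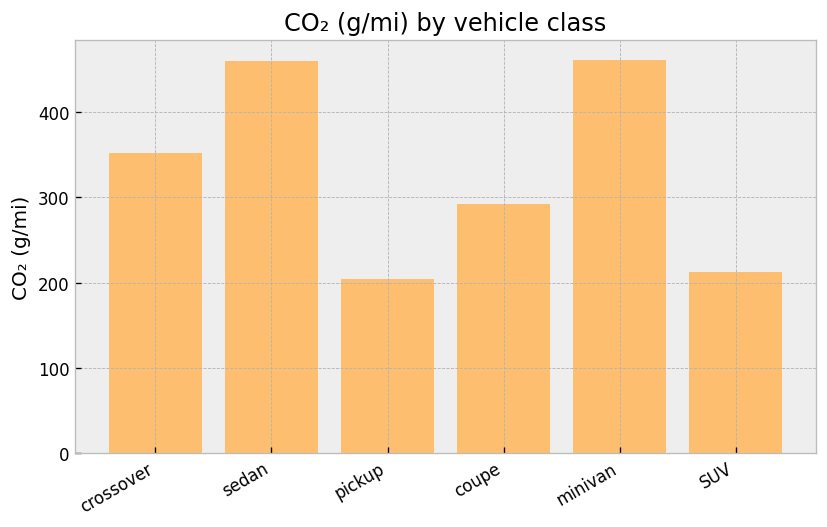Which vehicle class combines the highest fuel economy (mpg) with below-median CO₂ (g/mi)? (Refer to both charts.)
SUV

Chart 2 median CO₂ (g/mi) ≈ 300; below-median vehicle classes: pickup, coupe, SUV. Among those, SUV has the highest fuel economy (mpg) (≈ 40).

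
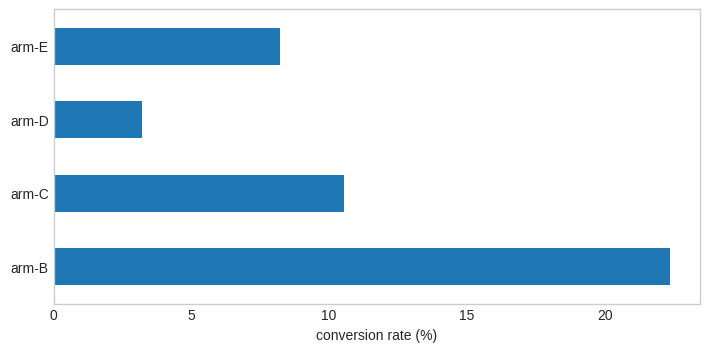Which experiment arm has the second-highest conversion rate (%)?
arm-C

Top 3: arm-B ≈ 22, arm-C ≈ 10, arm-E ≈ 8.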